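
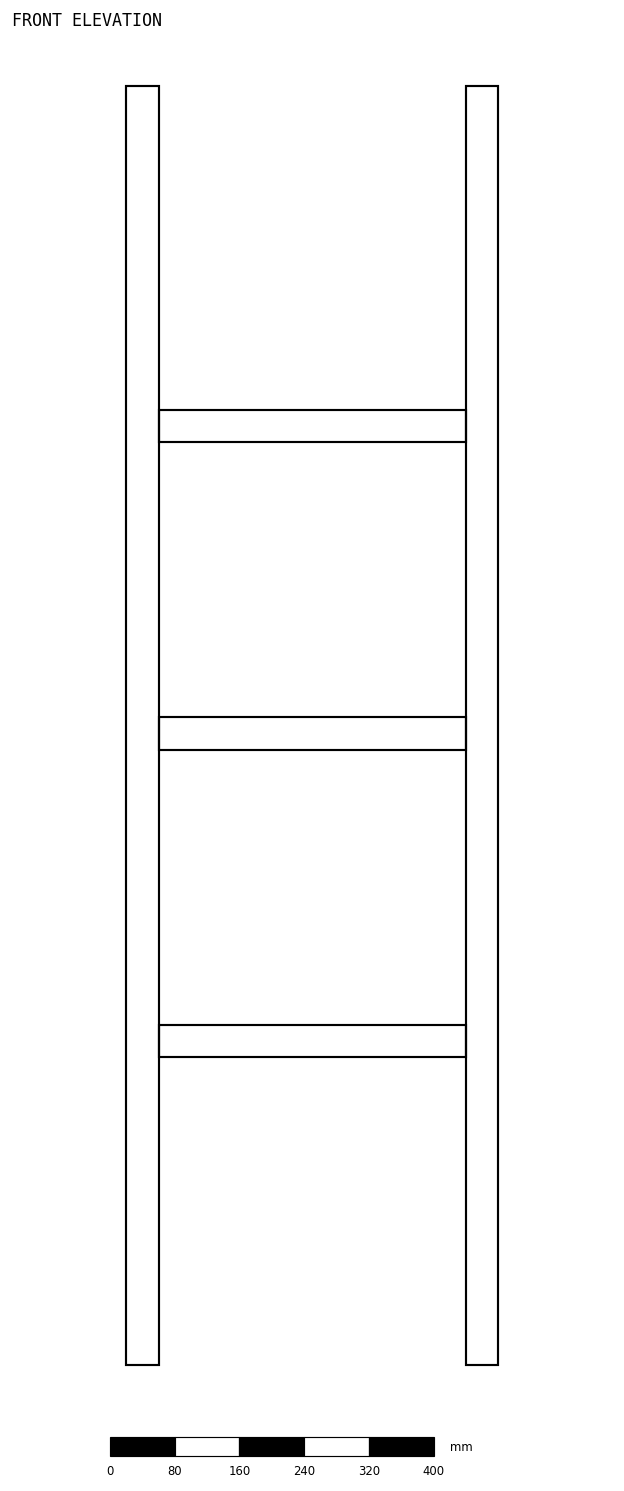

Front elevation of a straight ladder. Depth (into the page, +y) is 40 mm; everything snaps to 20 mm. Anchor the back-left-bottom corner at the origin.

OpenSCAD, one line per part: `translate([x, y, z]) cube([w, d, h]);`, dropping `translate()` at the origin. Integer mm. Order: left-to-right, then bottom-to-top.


cube([40, 40, 1580]);
translate([40, 0, 380]) cube([380, 40, 40]);
translate([40, 0, 760]) cube([380, 40, 40]);
translate([40, 0, 1140]) cube([380, 40, 40]);
translate([420, 0, 0]) cube([40, 40, 1580]);


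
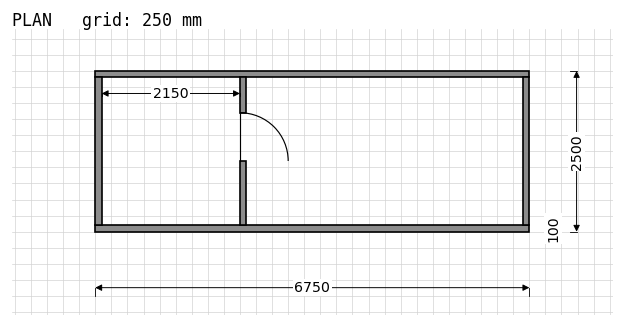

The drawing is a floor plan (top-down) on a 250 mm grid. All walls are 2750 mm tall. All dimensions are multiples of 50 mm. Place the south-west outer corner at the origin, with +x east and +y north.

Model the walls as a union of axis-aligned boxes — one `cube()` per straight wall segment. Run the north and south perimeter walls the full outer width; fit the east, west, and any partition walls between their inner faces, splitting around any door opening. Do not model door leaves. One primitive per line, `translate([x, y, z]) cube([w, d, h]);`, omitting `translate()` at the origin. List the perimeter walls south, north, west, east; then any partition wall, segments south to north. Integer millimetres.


cube([6750, 100, 2750]);
translate([0, 2400, 0]) cube([6750, 100, 2750]);
translate([0, 100, 0]) cube([100, 2300, 2750]);
translate([6650, 100, 0]) cube([100, 2300, 2750]);
translate([2250, 100, 0]) cube([100, 1000, 2750]);
translate([2250, 1850, 0]) cube([100, 550, 2750]);


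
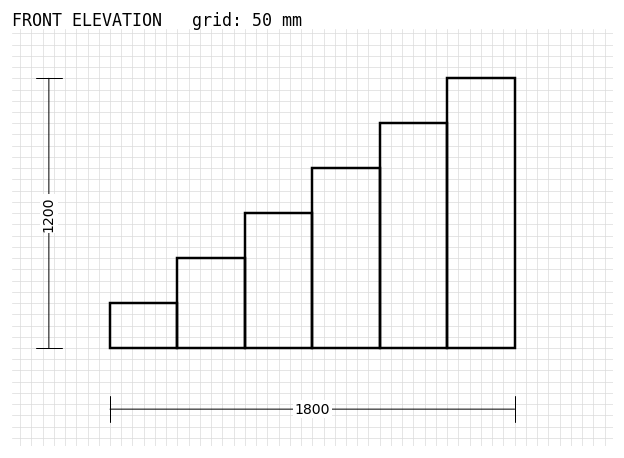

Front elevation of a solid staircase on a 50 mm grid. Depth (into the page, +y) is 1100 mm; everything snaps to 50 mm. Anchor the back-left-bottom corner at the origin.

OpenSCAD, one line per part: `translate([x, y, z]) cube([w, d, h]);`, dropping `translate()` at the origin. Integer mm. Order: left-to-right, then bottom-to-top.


cube([300, 1100, 200]);
translate([300, 0, 0]) cube([300, 1100, 400]);
translate([600, 0, 0]) cube([300, 1100, 600]);
translate([900, 0, 0]) cube([300, 1100, 800]);
translate([1200, 0, 0]) cube([300, 1100, 1000]);
translate([1500, 0, 0]) cube([300, 1100, 1200]);


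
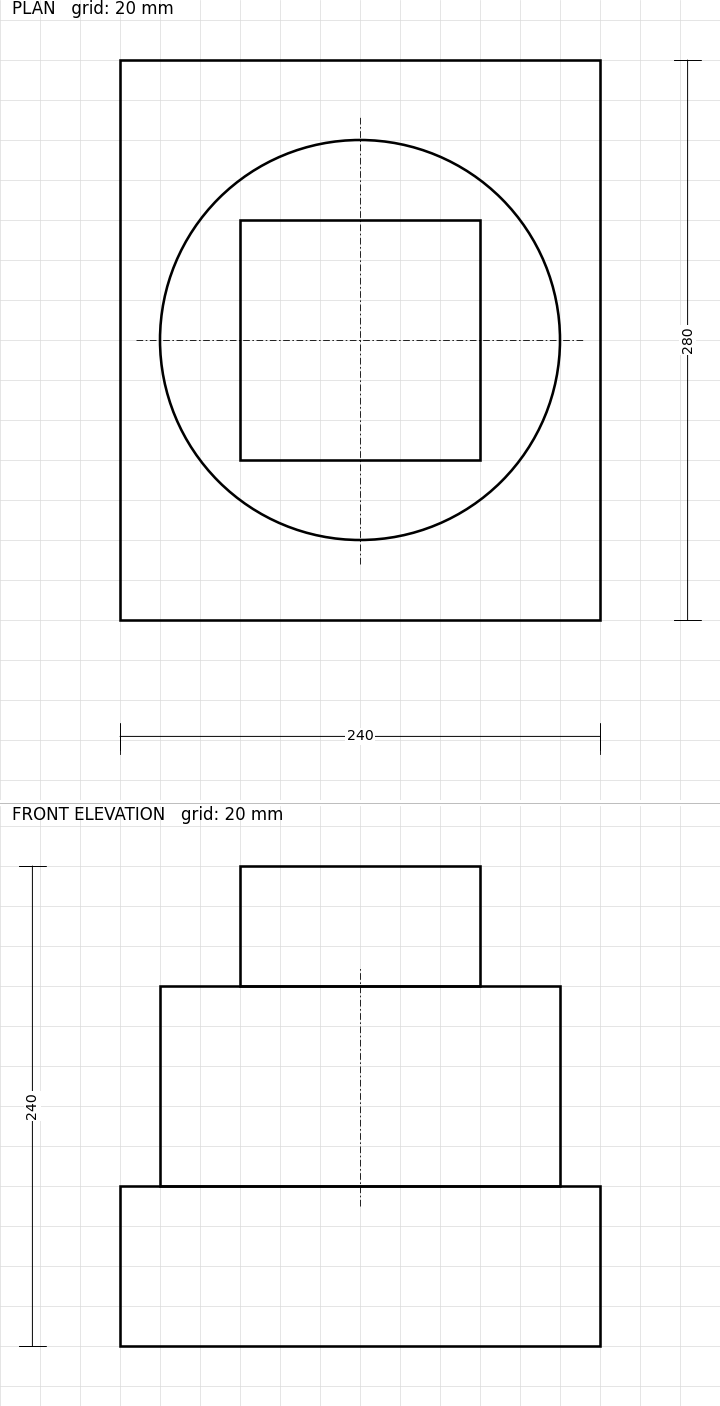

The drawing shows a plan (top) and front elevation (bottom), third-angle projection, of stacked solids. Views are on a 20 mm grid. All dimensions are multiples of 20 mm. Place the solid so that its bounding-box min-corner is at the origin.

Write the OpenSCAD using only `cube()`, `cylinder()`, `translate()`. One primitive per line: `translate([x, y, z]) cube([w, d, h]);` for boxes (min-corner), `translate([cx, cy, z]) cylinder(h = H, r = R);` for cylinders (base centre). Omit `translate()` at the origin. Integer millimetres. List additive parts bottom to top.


cube([240, 280, 80]);
translate([120, 140, 80]) cylinder(h = 100, r = 100);
translate([60, 80, 180]) cube([120, 120, 60]);


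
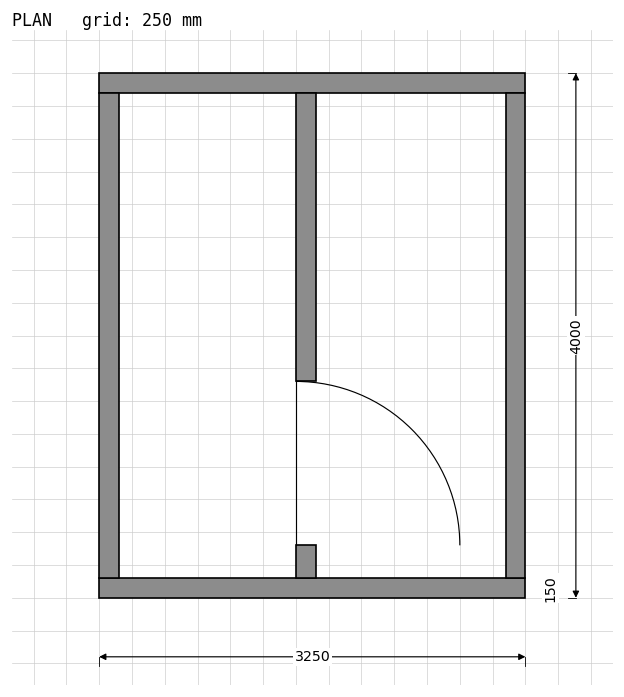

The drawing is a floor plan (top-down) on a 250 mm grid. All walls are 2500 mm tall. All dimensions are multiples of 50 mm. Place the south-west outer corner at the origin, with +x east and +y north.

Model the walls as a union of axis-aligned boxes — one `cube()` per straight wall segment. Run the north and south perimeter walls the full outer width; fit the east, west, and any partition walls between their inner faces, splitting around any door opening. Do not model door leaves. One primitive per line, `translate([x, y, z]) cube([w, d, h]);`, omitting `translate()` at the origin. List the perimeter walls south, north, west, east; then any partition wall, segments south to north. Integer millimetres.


cube([3250, 150, 2500]);
translate([0, 3850, 0]) cube([3250, 150, 2500]);
translate([0, 150, 0]) cube([150, 3700, 2500]);
translate([3100, 150, 0]) cube([150, 3700, 2500]);
translate([1500, 150, 0]) cube([150, 250, 2500]);
translate([1500, 1650, 0]) cube([150, 2200, 2500]);


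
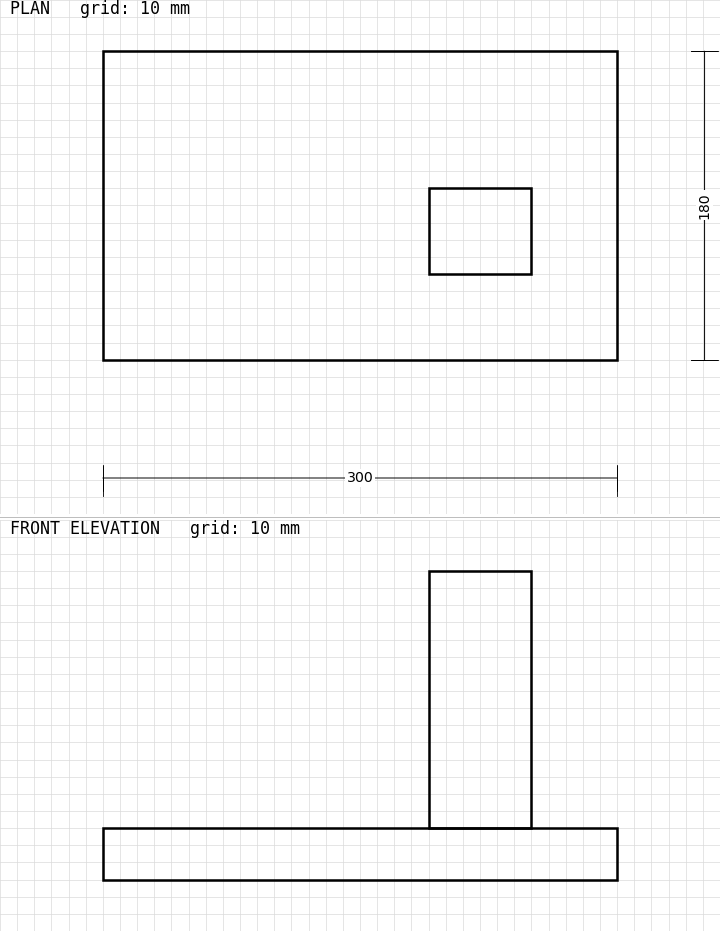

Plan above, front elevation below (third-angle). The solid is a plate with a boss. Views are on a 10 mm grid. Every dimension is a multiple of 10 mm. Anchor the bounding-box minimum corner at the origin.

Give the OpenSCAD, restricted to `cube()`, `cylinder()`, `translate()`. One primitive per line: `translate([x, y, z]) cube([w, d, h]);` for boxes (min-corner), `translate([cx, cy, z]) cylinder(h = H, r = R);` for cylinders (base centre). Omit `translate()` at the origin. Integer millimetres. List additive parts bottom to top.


cube([300, 180, 30]);
translate([190, 50, 30]) cube([60, 50, 150]);


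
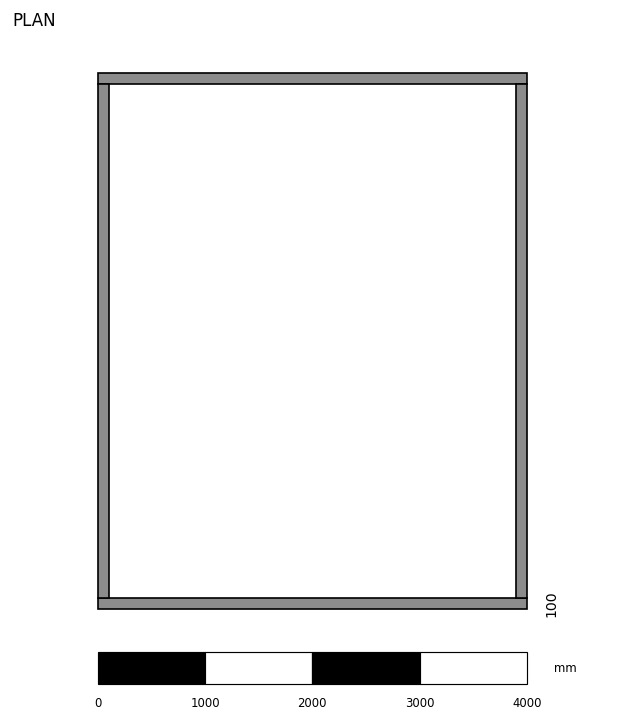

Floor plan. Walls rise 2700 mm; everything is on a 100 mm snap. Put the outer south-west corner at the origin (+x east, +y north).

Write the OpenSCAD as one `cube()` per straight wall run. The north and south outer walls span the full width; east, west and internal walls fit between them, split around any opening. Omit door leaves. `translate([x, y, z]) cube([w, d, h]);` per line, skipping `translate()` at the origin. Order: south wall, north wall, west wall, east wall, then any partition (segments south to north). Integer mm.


cube([4000, 100, 2700]);
translate([0, 4900, 0]) cube([4000, 100, 2700]);
translate([0, 100, 0]) cube([100, 4800, 2700]);
translate([3900, 100, 0]) cube([100, 4800, 2700]);


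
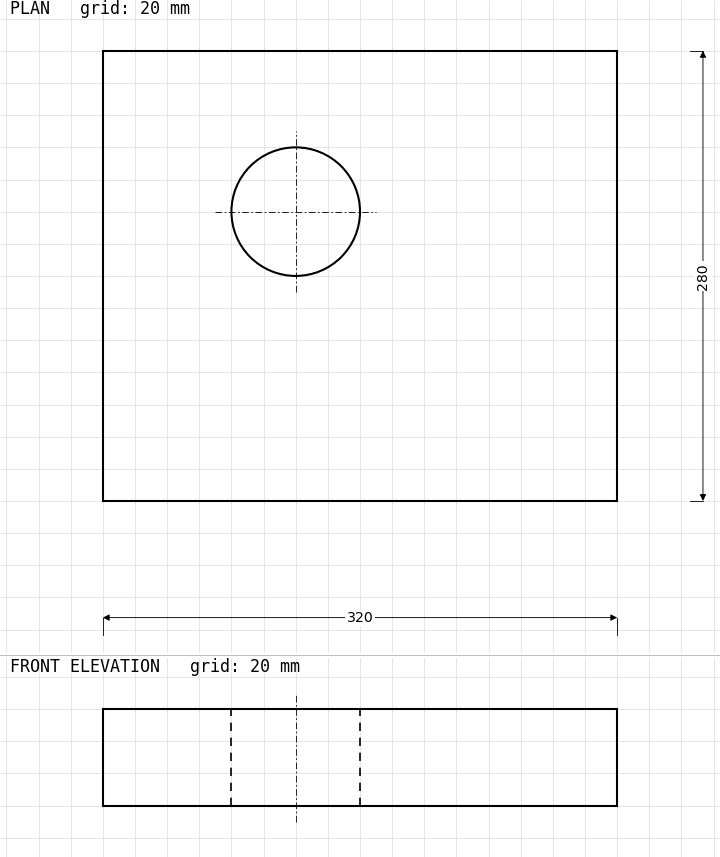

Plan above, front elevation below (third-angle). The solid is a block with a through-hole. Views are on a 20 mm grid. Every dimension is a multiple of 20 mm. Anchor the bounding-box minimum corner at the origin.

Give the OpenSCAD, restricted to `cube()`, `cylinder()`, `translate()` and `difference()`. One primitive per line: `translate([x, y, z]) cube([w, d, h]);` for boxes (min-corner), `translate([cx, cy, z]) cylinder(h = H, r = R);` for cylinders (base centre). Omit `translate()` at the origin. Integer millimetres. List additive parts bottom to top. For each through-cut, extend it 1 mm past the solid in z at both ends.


difference() {
  cube([320, 280, 60]);
  translate([120, 180, -1]) cylinder(h = 62, r = 40);
}


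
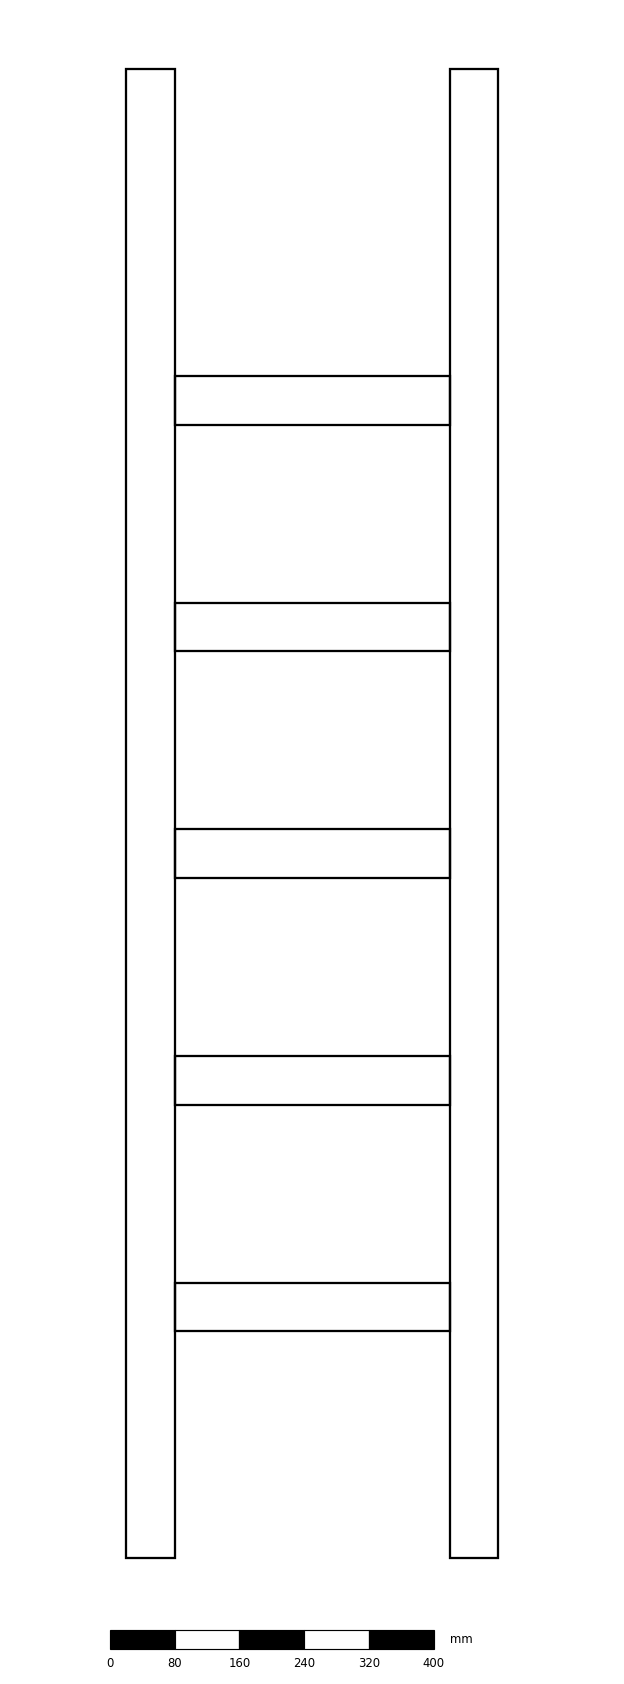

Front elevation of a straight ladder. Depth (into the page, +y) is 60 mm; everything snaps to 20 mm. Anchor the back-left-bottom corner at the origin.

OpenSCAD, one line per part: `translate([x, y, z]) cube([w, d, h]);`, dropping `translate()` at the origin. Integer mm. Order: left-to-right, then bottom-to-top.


cube([60, 60, 1840]);
translate([60, 0, 280]) cube([340, 60, 60]);
translate([60, 0, 560]) cube([340, 60, 60]);
translate([60, 0, 840]) cube([340, 60, 60]);
translate([60, 0, 1120]) cube([340, 60, 60]);
translate([60, 0, 1400]) cube([340, 60, 60]);
translate([400, 0, 0]) cube([60, 60, 1840]);


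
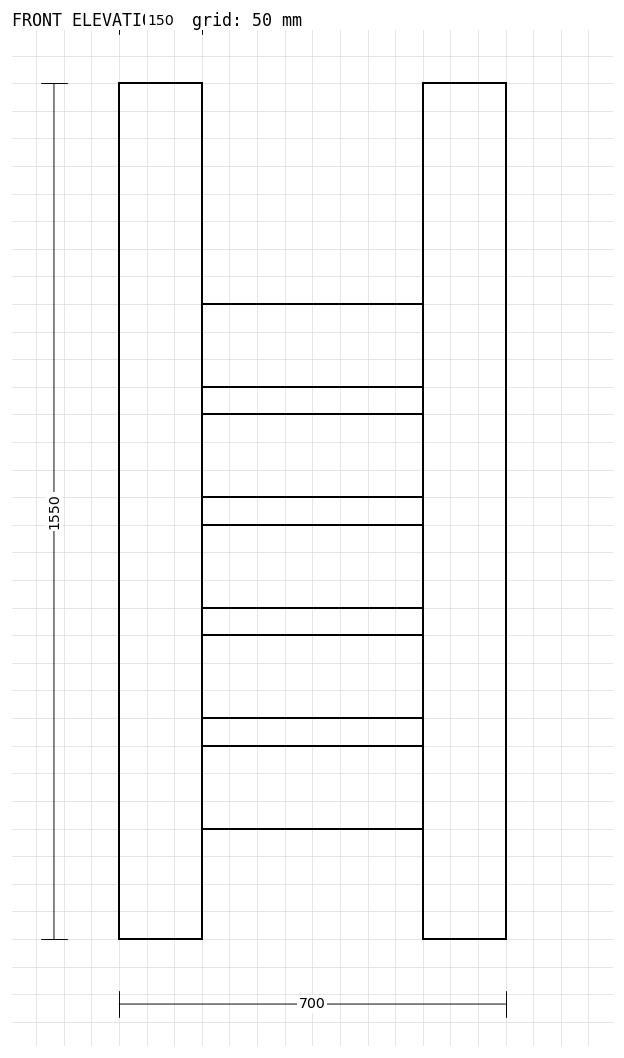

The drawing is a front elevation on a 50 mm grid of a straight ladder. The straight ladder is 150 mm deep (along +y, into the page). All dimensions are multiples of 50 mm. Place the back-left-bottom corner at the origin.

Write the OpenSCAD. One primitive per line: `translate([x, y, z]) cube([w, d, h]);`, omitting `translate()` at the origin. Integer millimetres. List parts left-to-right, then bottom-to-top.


cube([150, 150, 1550]);
translate([150, 0, 200]) cube([400, 150, 150]);
translate([150, 0, 400]) cube([400, 150, 150]);
translate([150, 0, 600]) cube([400, 150, 150]);
translate([150, 0, 800]) cube([400, 150, 150]);
translate([150, 0, 1000]) cube([400, 150, 150]);
translate([550, 0, 0]) cube([150, 150, 1550]);


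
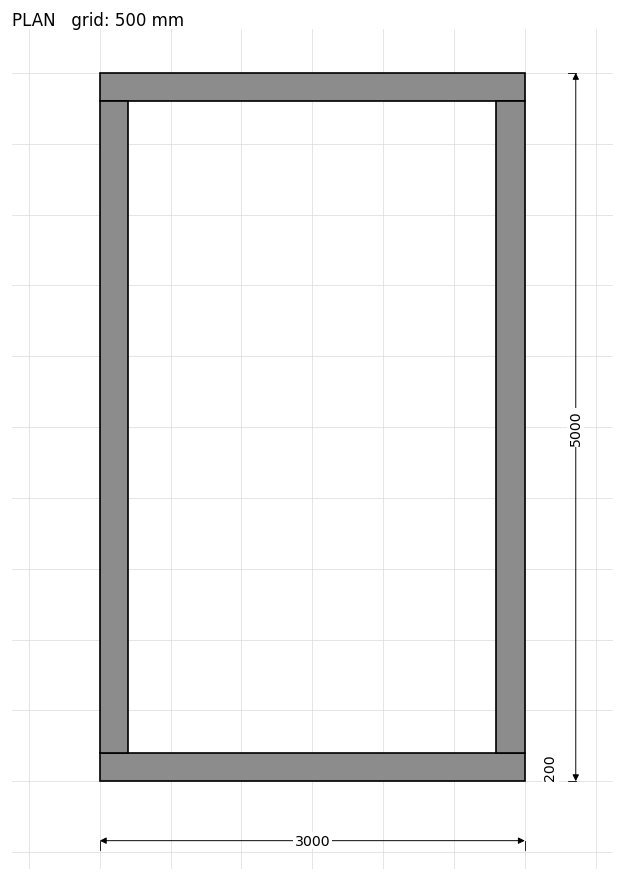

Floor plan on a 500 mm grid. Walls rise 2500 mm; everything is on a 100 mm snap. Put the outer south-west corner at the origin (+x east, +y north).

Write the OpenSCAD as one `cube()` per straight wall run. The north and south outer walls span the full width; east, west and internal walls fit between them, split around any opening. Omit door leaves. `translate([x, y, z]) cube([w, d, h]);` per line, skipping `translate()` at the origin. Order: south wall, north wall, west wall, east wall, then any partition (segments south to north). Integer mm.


cube([3000, 200, 2500]);
translate([0, 4800, 0]) cube([3000, 200, 2500]);
translate([0, 200, 0]) cube([200, 4600, 2500]);
translate([2800, 200, 0]) cube([200, 4600, 2500]);


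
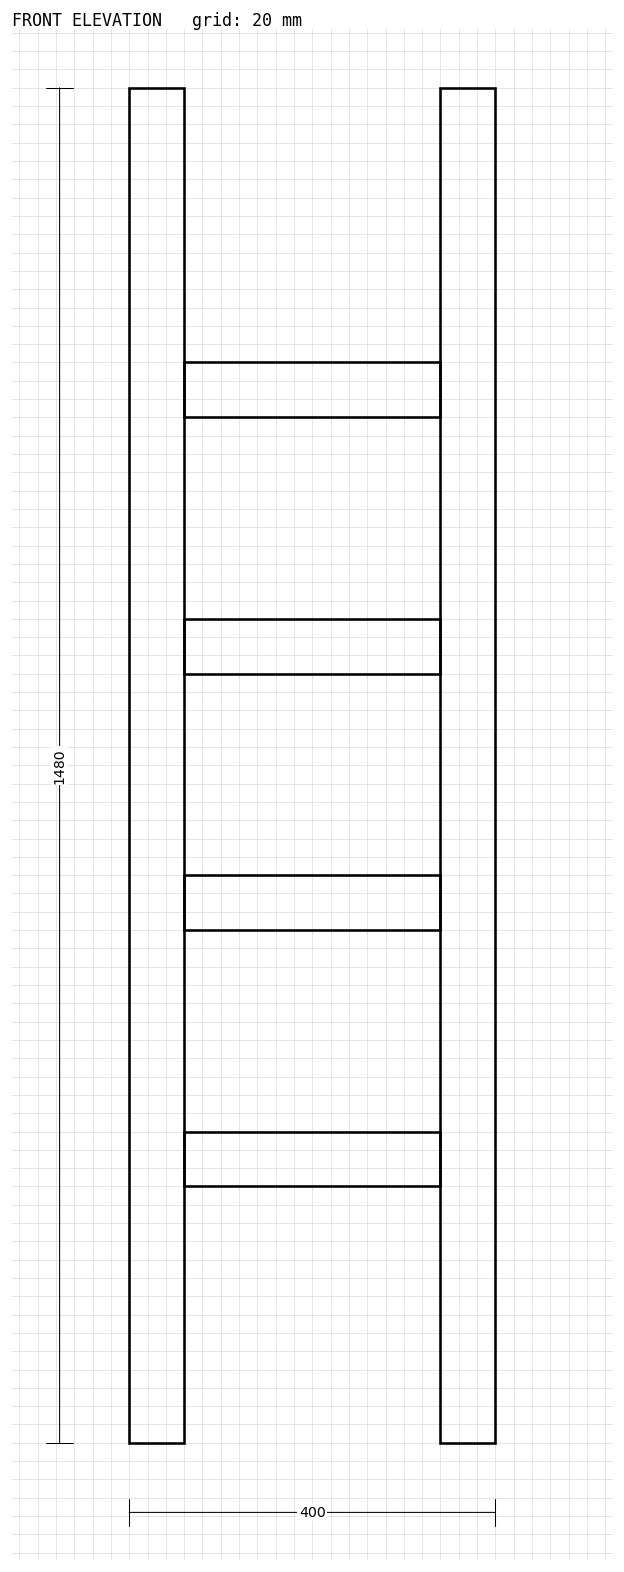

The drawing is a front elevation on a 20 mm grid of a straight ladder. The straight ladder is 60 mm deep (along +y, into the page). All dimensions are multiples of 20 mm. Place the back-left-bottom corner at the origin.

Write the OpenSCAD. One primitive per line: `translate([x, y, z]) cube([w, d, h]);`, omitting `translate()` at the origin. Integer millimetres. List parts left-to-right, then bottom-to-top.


cube([60, 60, 1480]);
translate([60, 0, 280]) cube([280, 60, 60]);
translate([60, 0, 560]) cube([280, 60, 60]);
translate([60, 0, 840]) cube([280, 60, 60]);
translate([60, 0, 1120]) cube([280, 60, 60]);
translate([340, 0, 0]) cube([60, 60, 1480]);


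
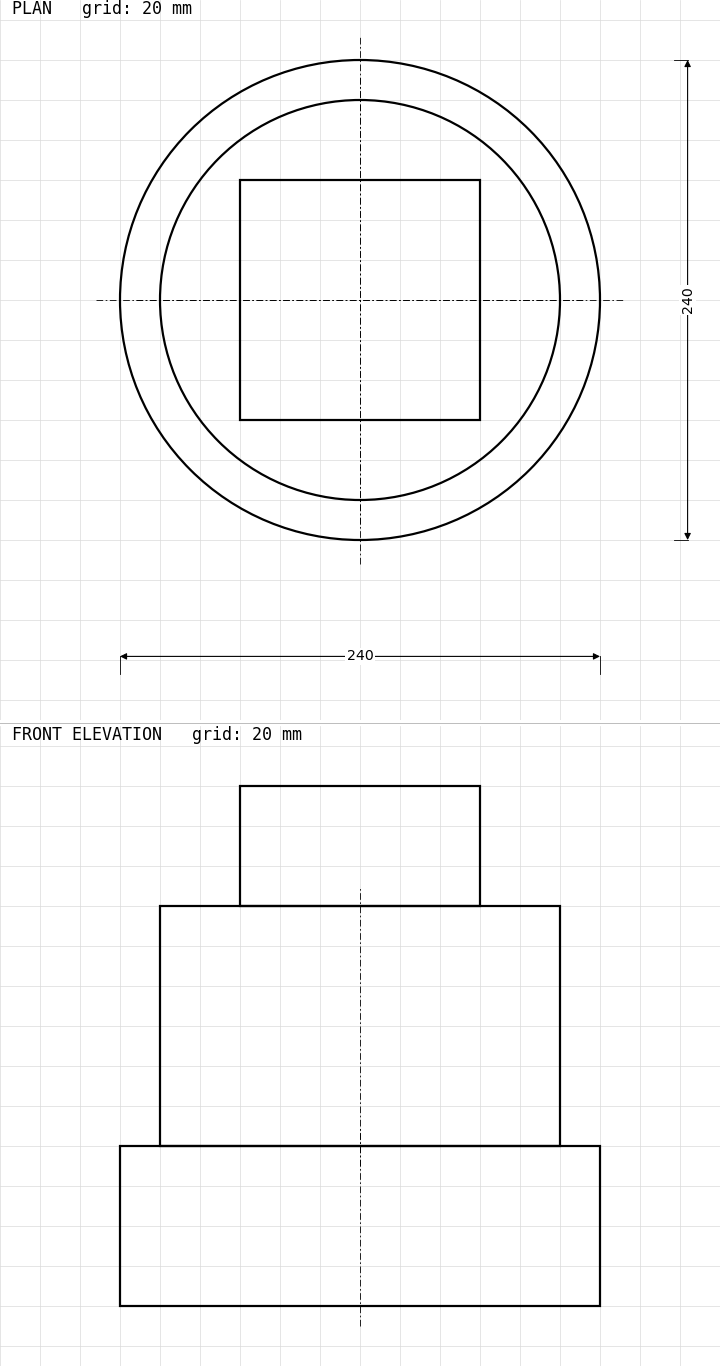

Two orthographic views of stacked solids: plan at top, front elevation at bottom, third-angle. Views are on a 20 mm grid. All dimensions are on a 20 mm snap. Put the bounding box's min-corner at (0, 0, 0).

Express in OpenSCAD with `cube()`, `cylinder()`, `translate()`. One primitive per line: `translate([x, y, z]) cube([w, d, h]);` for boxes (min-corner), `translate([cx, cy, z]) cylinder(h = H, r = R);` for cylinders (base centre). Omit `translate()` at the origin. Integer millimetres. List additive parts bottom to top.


translate([120, 120, 0]) cylinder(h = 80, r = 120);
translate([120, 120, 80]) cylinder(h = 120, r = 100);
translate([60, 60, 200]) cube([120, 120, 60]);


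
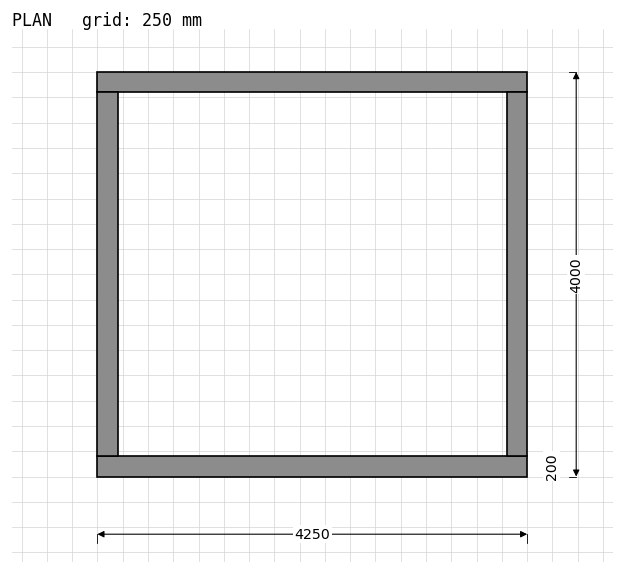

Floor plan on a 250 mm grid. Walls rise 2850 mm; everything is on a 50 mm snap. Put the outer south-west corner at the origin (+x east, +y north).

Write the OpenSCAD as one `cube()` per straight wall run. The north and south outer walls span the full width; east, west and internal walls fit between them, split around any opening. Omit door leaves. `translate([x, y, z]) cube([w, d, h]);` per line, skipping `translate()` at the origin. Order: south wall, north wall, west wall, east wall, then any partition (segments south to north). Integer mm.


cube([4250, 200, 2850]);
translate([0, 3800, 0]) cube([4250, 200, 2850]);
translate([0, 200, 0]) cube([200, 3600, 2850]);
translate([4050, 200, 0]) cube([200, 3600, 2850]);


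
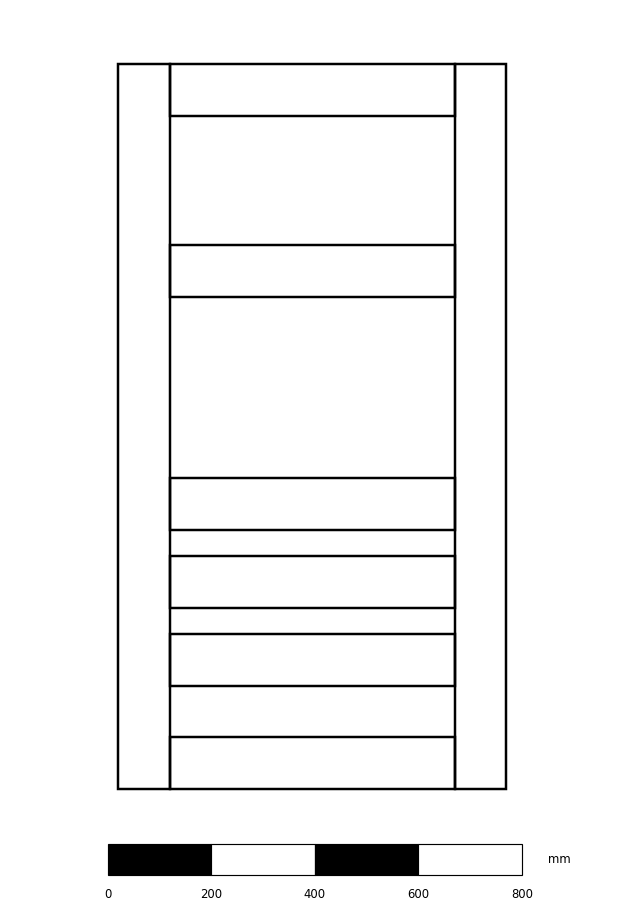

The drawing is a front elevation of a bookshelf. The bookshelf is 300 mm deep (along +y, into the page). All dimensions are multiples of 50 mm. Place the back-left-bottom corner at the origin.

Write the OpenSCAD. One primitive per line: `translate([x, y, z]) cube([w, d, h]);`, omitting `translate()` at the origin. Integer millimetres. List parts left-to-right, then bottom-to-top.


cube([100, 300, 1400]);
translate([100, 0, 0]) cube([550, 300, 100]);
translate([100, 0, 200]) cube([550, 300, 100]);
translate([100, 0, 350]) cube([550, 300, 100]);
translate([100, 0, 500]) cube([550, 300, 100]);
translate([100, 0, 950]) cube([550, 300, 100]);
translate([100, 0, 1300]) cube([550, 300, 100]);
translate([650, 0, 0]) cube([100, 300, 1400]);


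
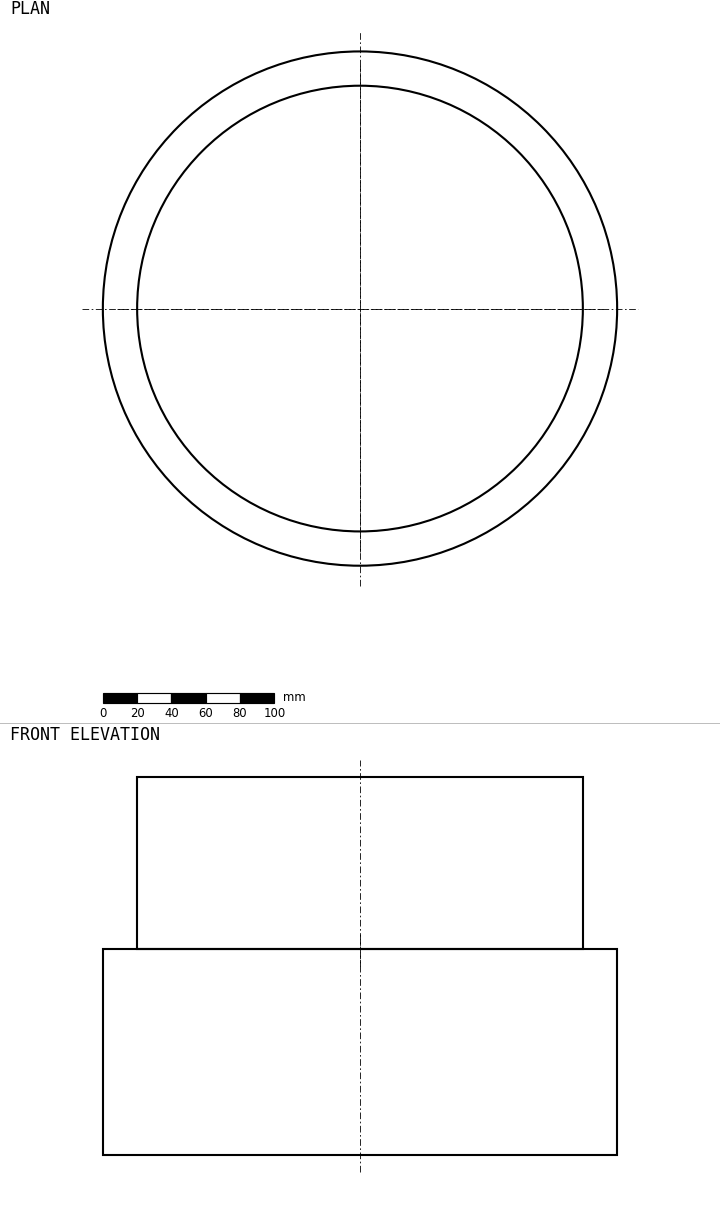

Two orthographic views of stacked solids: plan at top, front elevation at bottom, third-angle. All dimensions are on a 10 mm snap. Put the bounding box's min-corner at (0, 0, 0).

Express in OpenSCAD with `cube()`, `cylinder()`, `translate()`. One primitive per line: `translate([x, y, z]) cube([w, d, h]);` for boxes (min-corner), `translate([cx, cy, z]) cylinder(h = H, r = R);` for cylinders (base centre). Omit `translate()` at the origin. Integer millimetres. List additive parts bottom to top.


translate([150, 150, 0]) cylinder(h = 120, r = 150);
translate([150, 150, 120]) cylinder(h = 100, r = 130);


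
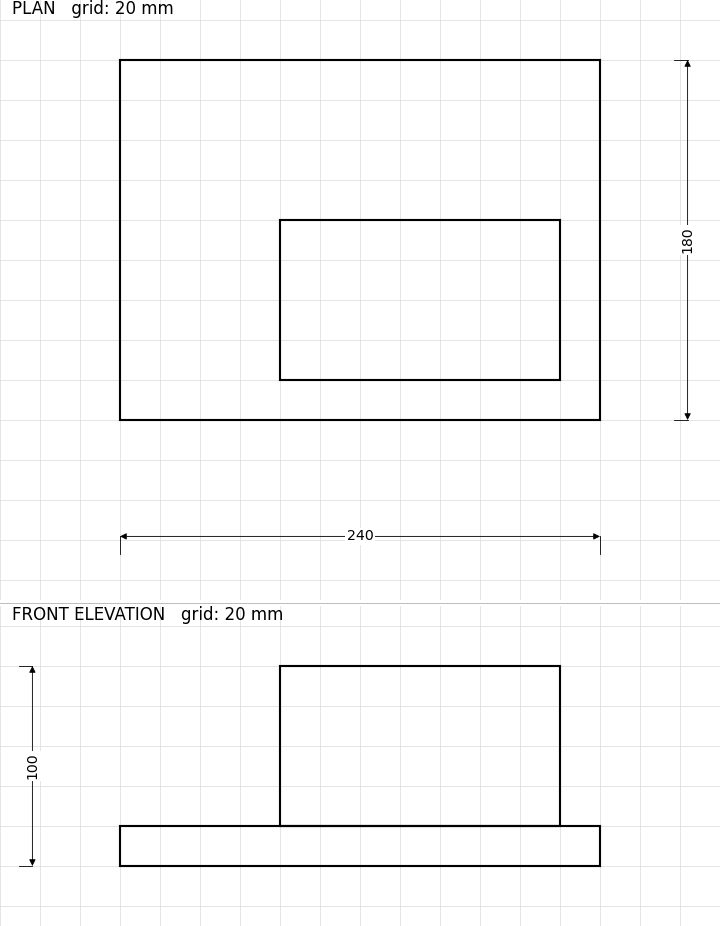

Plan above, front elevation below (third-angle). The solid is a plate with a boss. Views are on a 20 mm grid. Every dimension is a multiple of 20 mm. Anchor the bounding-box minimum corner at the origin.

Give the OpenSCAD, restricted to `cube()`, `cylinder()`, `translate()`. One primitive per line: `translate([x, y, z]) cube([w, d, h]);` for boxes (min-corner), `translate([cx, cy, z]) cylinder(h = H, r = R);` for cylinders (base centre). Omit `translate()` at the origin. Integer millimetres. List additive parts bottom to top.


cube([240, 180, 20]);
translate([80, 20, 20]) cube([140, 80, 80]);


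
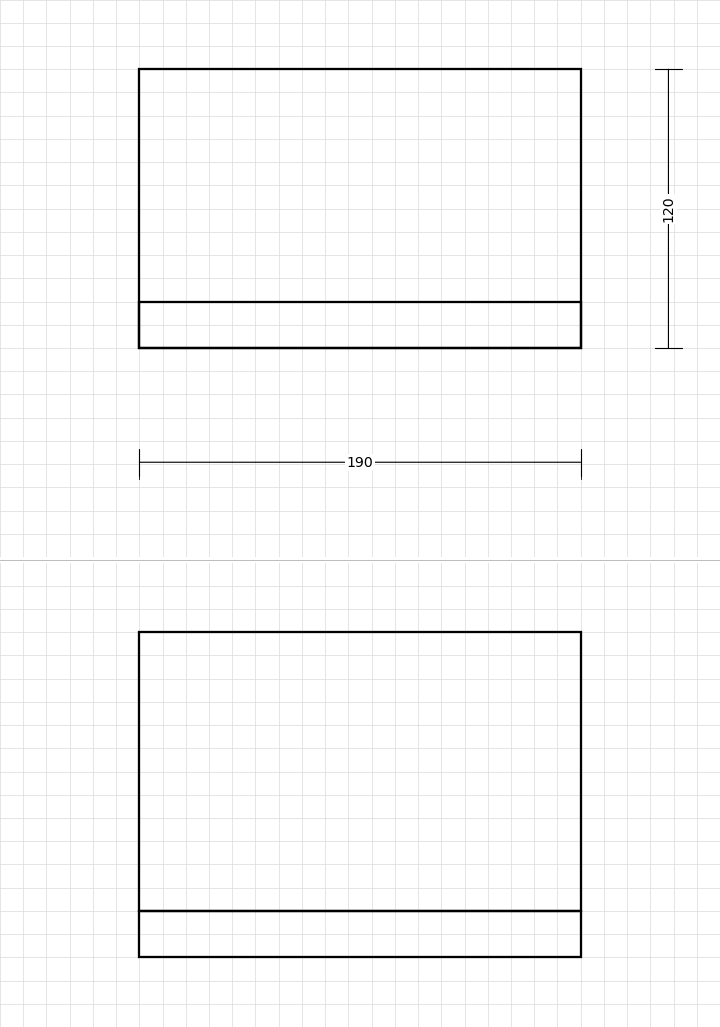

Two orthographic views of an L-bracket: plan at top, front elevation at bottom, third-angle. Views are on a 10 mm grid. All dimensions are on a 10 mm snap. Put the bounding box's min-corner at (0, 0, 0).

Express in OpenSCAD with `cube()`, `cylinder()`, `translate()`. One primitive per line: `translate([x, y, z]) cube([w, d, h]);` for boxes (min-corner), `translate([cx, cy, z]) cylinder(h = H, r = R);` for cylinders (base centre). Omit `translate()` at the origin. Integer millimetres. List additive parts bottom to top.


cube([190, 120, 20]);
translate([0, 0, 20]) cube([190, 20, 120]);


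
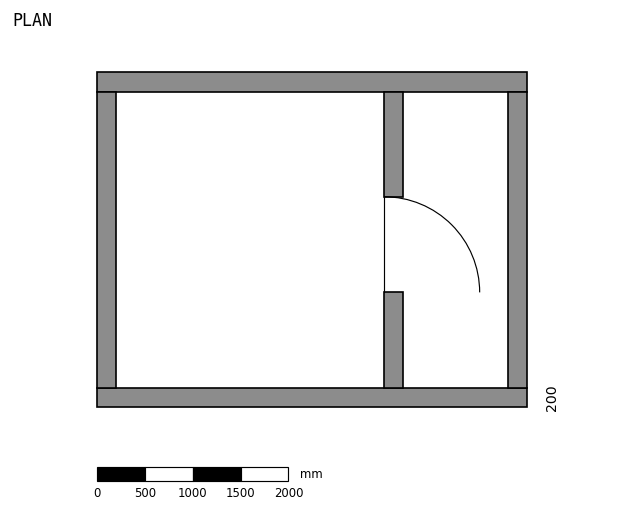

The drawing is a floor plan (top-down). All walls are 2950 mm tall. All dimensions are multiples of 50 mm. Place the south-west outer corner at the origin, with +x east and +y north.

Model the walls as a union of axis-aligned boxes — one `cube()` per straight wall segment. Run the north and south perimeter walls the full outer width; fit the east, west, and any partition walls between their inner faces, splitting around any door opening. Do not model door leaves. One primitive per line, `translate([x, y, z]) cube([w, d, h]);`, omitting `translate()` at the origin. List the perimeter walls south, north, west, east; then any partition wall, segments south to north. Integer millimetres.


cube([4500, 200, 2950]);
translate([0, 3300, 0]) cube([4500, 200, 2950]);
translate([0, 200, 0]) cube([200, 3100, 2950]);
translate([4300, 200, 0]) cube([200, 3100, 2950]);
translate([3000, 200, 0]) cube([200, 1000, 2950]);
translate([3000, 2200, 0]) cube([200, 1100, 2950]);


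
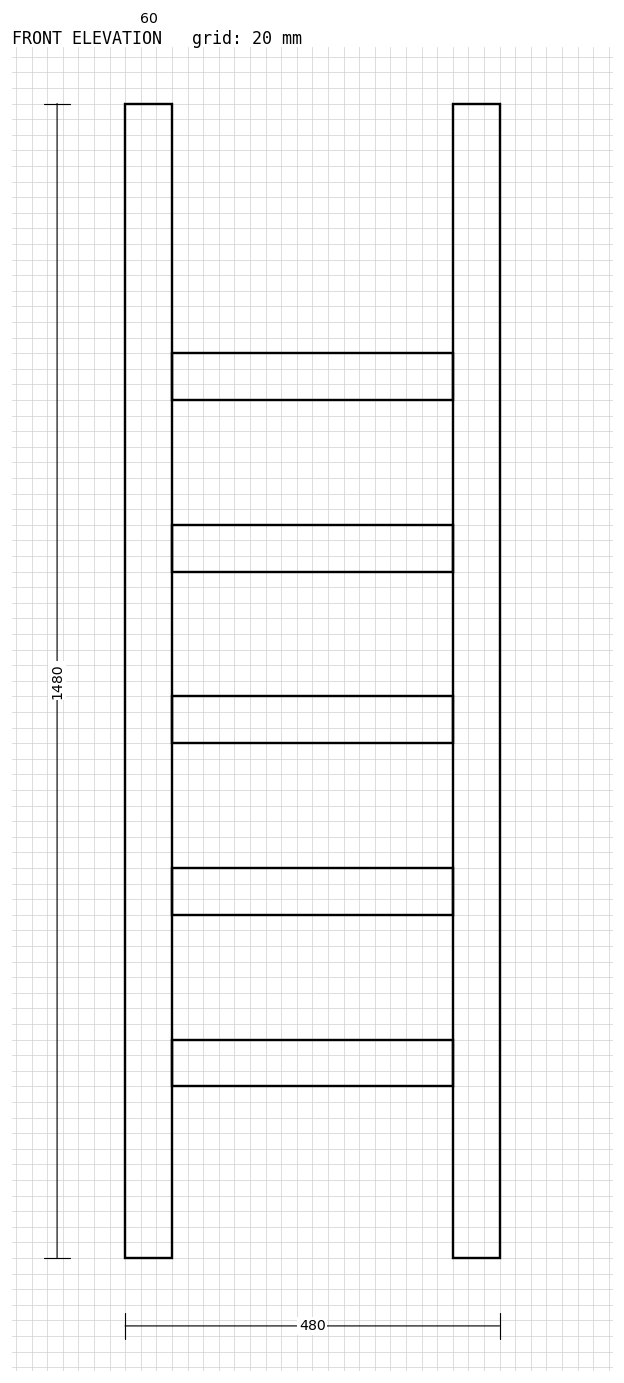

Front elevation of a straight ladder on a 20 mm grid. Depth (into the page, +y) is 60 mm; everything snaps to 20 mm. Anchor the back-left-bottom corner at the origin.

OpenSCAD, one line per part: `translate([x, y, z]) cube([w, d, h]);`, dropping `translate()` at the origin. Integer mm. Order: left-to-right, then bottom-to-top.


cube([60, 60, 1480]);
translate([60, 0, 220]) cube([360, 60, 60]);
translate([60, 0, 440]) cube([360, 60, 60]);
translate([60, 0, 660]) cube([360, 60, 60]);
translate([60, 0, 880]) cube([360, 60, 60]);
translate([60, 0, 1100]) cube([360, 60, 60]);
translate([420, 0, 0]) cube([60, 60, 1480]);


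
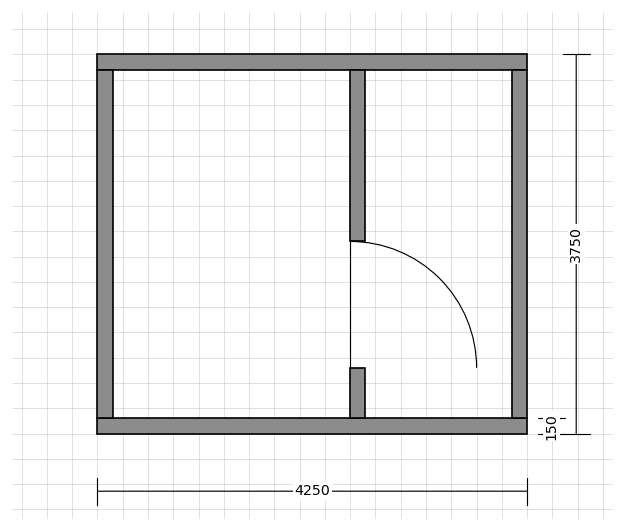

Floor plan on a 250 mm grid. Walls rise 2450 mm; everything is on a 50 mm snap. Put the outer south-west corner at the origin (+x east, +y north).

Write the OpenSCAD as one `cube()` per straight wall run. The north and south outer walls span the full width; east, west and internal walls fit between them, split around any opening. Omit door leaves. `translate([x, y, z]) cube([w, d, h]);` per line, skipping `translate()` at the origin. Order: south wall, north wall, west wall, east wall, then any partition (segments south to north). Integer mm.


cube([4250, 150, 2450]);
translate([0, 3600, 0]) cube([4250, 150, 2450]);
translate([0, 150, 0]) cube([150, 3450, 2450]);
translate([4100, 150, 0]) cube([150, 3450, 2450]);
translate([2500, 150, 0]) cube([150, 500, 2450]);
translate([2500, 1900, 0]) cube([150, 1700, 2450]);


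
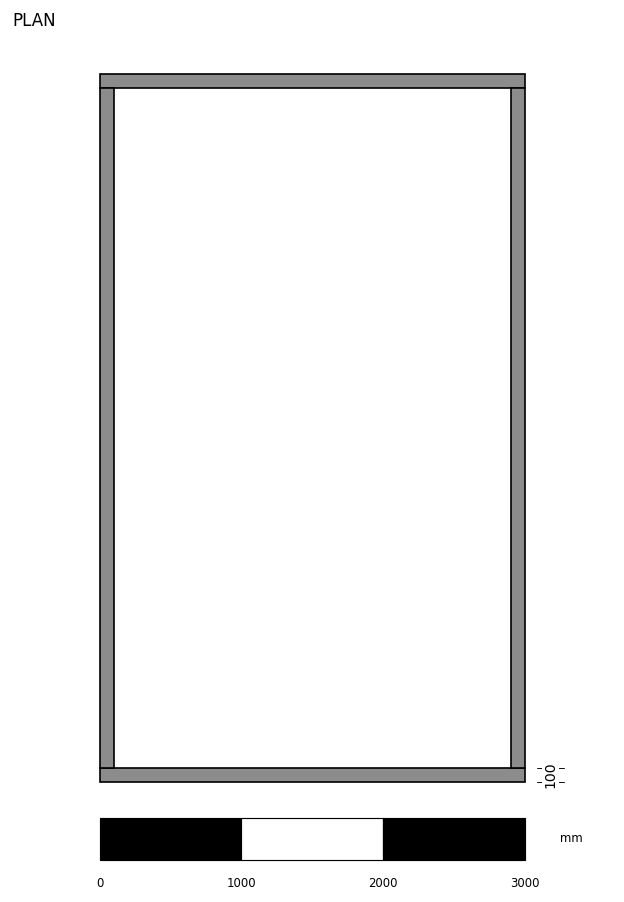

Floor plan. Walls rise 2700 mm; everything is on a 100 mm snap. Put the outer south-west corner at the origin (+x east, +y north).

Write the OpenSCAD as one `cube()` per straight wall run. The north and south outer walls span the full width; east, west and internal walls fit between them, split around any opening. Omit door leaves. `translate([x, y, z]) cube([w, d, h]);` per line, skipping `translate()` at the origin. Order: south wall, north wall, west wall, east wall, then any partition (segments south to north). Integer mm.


cube([3000, 100, 2700]);
translate([0, 4900, 0]) cube([3000, 100, 2700]);
translate([0, 100, 0]) cube([100, 4800, 2700]);
translate([2900, 100, 0]) cube([100, 4800, 2700]);


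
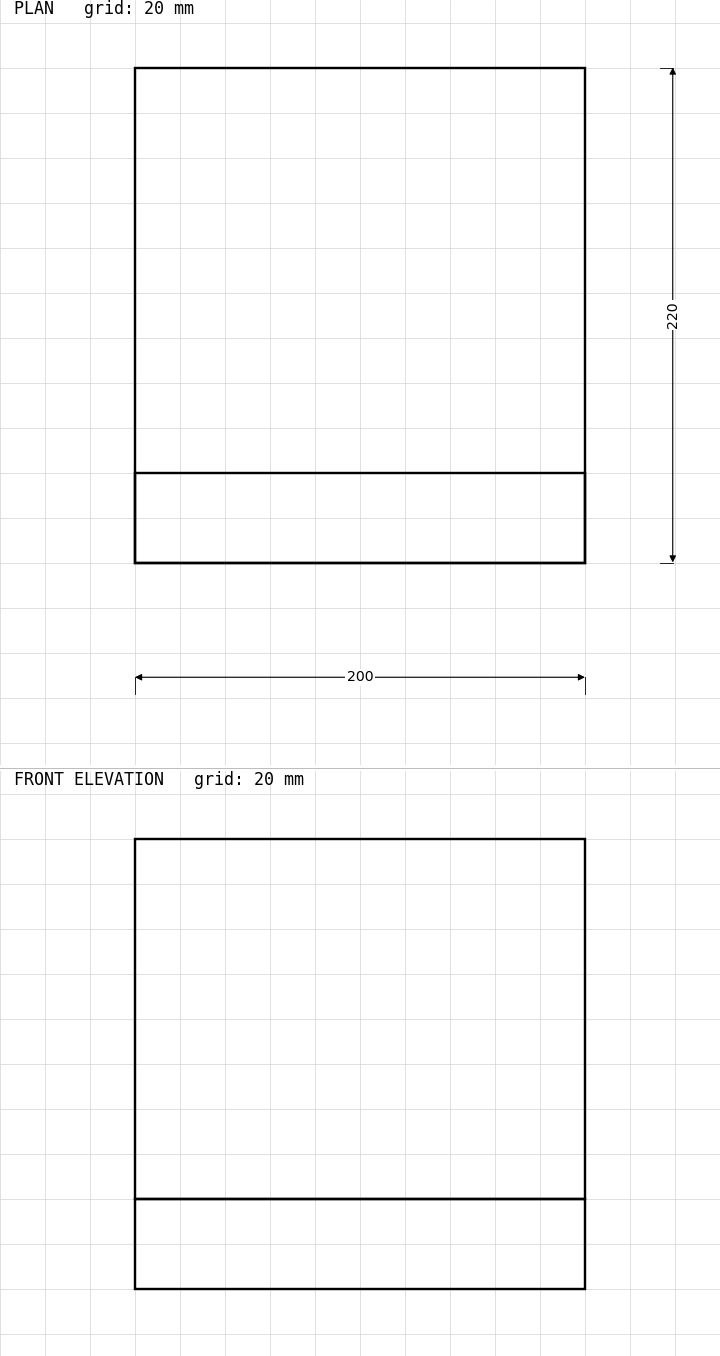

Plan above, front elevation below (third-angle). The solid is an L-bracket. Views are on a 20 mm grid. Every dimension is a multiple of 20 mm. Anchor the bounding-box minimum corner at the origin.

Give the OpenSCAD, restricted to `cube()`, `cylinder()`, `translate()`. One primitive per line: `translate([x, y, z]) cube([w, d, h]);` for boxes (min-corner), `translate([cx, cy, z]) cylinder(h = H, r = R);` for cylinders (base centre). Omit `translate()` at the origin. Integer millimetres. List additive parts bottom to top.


cube([200, 220, 40]);
translate([0, 0, 40]) cube([200, 40, 160]);


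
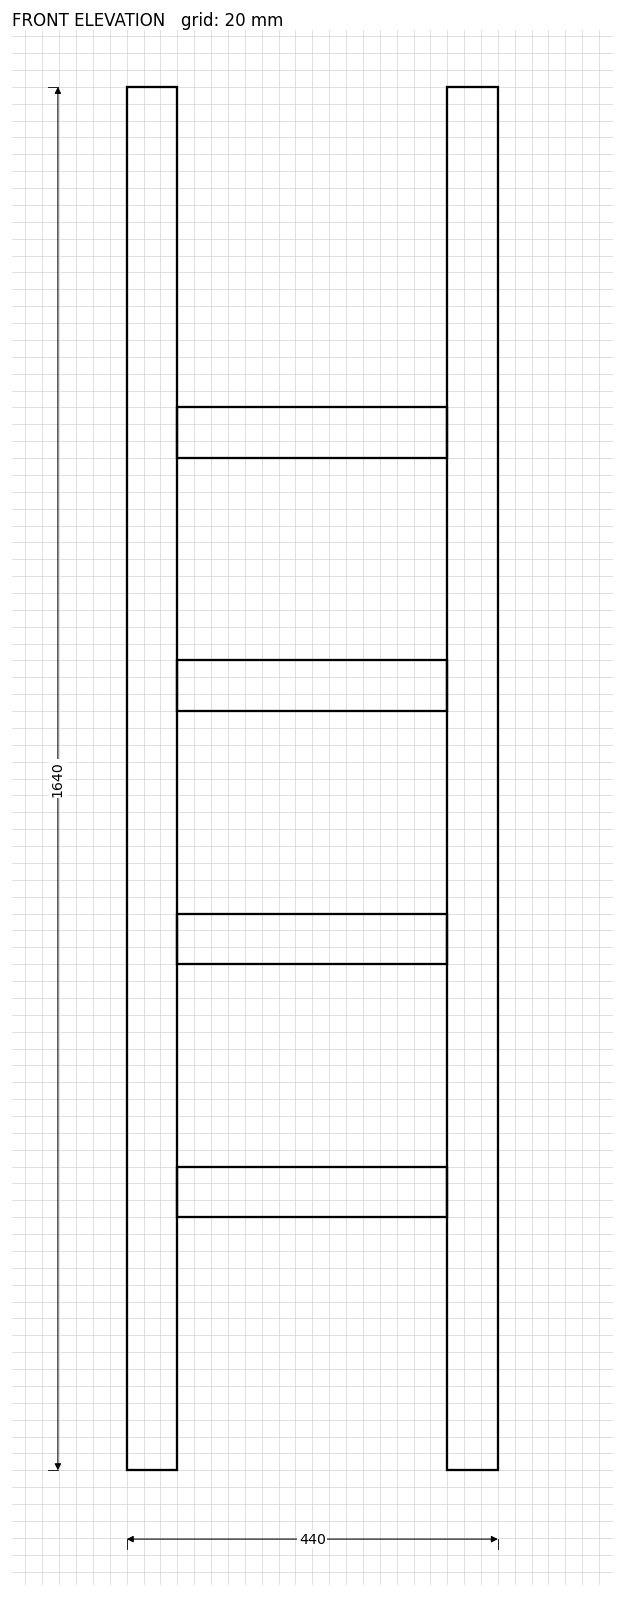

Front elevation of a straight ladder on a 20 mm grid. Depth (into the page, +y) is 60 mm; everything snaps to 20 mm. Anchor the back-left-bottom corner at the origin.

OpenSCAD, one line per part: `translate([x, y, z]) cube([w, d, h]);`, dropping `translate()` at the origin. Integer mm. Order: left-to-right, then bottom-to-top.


cube([60, 60, 1640]);
translate([60, 0, 300]) cube([320, 60, 60]);
translate([60, 0, 600]) cube([320, 60, 60]);
translate([60, 0, 900]) cube([320, 60, 60]);
translate([60, 0, 1200]) cube([320, 60, 60]);
translate([380, 0, 0]) cube([60, 60, 1640]);


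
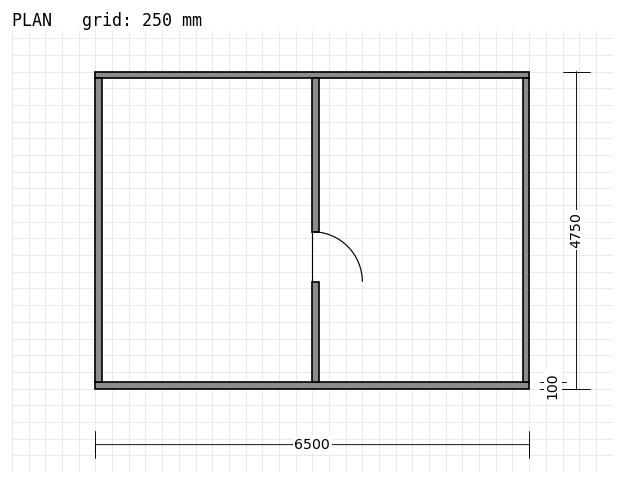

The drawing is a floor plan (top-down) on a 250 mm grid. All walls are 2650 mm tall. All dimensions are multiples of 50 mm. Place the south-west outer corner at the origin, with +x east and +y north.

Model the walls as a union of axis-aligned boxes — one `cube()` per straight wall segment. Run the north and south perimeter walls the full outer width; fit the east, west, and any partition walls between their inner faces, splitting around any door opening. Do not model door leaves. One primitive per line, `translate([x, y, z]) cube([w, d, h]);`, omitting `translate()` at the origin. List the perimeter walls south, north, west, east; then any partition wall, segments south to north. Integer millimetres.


cube([6500, 100, 2650]);
translate([0, 4650, 0]) cube([6500, 100, 2650]);
translate([0, 100, 0]) cube([100, 4550, 2650]);
translate([6400, 100, 0]) cube([100, 4550, 2650]);
translate([3250, 100, 0]) cube([100, 1500, 2650]);
translate([3250, 2350, 0]) cube([100, 2300, 2650]);


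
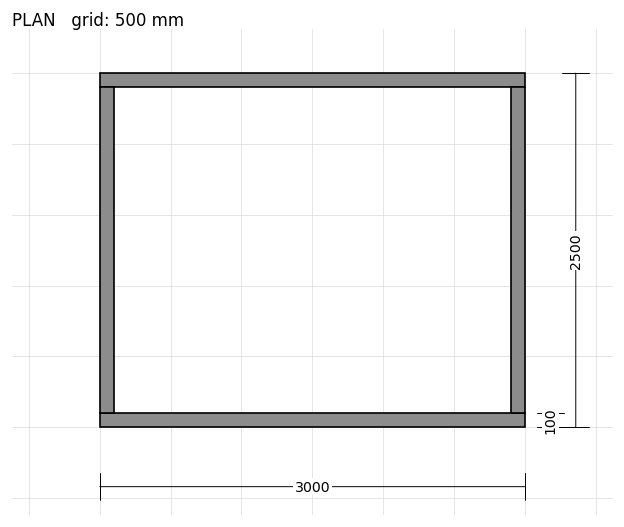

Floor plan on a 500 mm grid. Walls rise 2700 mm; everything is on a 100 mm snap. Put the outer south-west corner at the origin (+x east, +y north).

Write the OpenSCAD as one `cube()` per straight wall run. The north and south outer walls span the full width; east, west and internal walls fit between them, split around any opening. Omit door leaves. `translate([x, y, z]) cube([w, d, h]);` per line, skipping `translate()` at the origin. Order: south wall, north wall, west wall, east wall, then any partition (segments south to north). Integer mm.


cube([3000, 100, 2700]);
translate([0, 2400, 0]) cube([3000, 100, 2700]);
translate([0, 100, 0]) cube([100, 2300, 2700]);
translate([2900, 100, 0]) cube([100, 2300, 2700]);


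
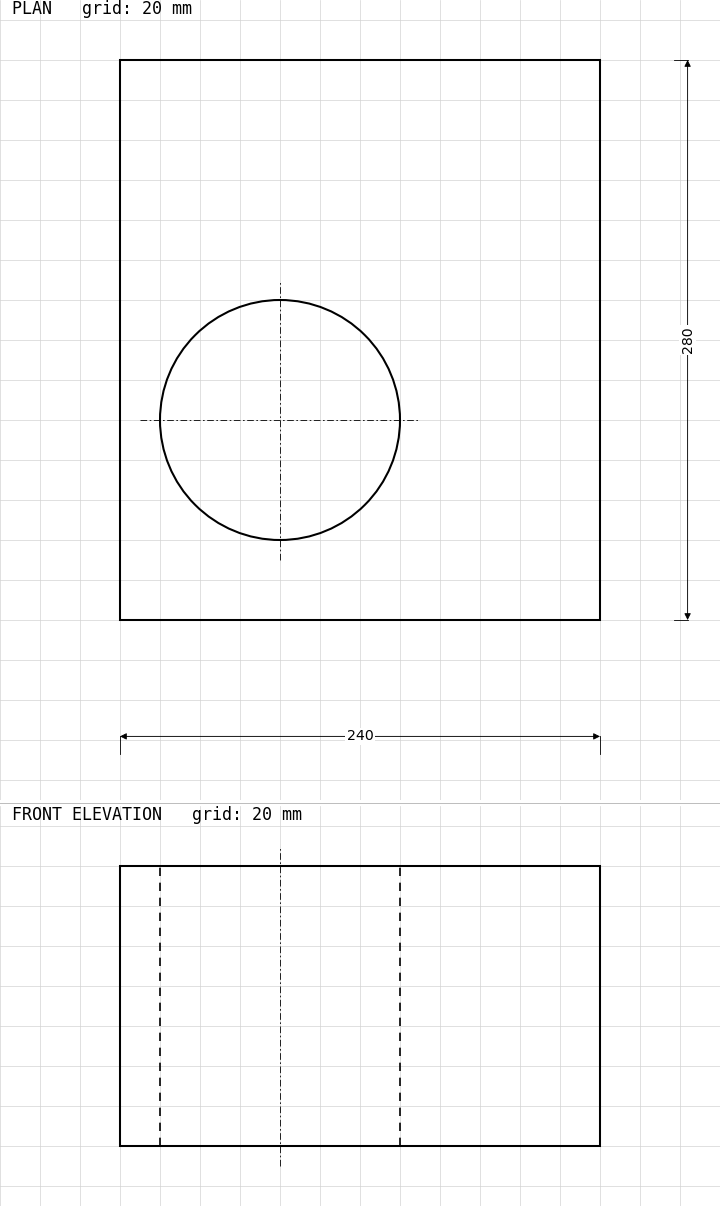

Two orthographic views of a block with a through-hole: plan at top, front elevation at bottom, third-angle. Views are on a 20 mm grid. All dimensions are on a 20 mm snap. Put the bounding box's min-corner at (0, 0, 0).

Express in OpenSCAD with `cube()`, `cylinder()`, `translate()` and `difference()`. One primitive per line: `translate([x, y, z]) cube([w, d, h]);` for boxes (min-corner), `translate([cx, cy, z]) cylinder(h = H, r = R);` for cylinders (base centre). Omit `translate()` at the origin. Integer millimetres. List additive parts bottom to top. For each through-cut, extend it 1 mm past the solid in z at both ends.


difference() {
  cube([240, 280, 140]);
  translate([80, 100, -1]) cylinder(h = 142, r = 60);
}


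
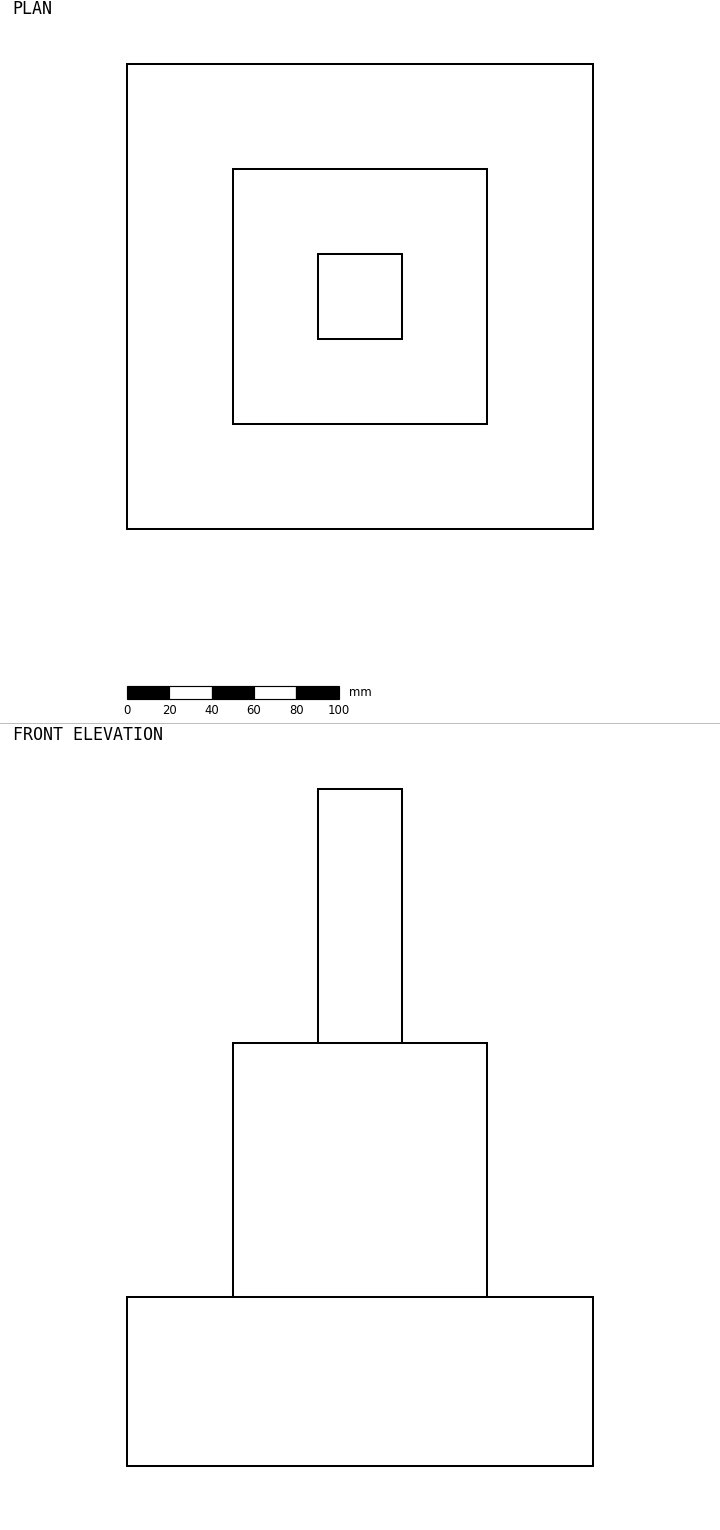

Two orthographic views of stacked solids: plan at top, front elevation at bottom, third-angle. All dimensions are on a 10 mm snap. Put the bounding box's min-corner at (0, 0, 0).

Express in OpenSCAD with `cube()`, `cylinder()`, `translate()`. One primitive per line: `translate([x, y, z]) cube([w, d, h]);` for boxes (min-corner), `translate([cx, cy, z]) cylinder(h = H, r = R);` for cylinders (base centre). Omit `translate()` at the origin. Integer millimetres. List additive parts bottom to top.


cube([220, 220, 80]);
translate([50, 50, 80]) cube([120, 120, 120]);
translate([90, 90, 200]) cube([40, 40, 120]);


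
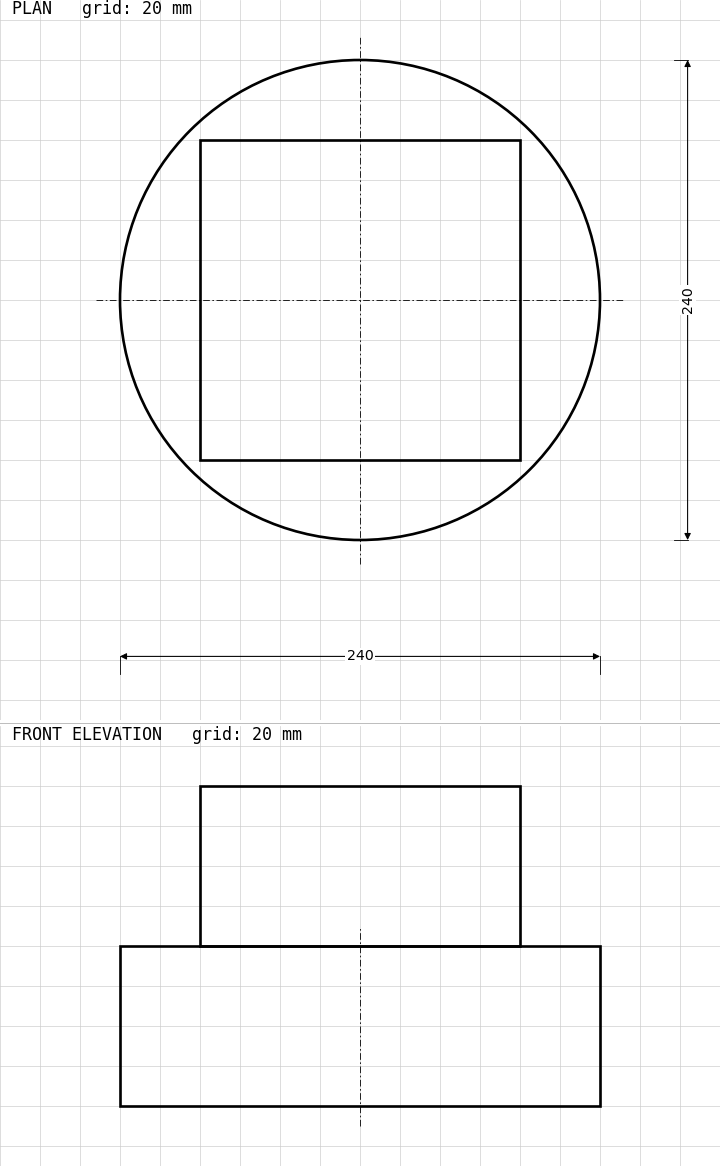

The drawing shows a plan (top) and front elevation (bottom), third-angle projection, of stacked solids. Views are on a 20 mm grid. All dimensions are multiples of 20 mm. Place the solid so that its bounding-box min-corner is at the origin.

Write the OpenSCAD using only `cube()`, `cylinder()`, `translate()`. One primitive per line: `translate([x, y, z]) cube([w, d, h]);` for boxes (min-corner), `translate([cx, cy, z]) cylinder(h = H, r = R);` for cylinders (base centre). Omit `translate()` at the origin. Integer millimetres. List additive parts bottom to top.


translate([120, 120, 0]) cylinder(h = 80, r = 120);
translate([40, 40, 80]) cube([160, 160, 80]);


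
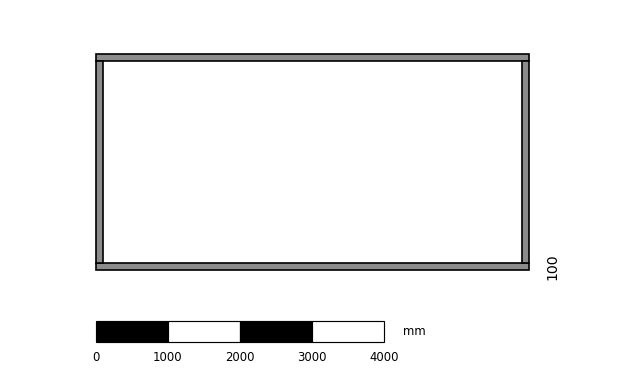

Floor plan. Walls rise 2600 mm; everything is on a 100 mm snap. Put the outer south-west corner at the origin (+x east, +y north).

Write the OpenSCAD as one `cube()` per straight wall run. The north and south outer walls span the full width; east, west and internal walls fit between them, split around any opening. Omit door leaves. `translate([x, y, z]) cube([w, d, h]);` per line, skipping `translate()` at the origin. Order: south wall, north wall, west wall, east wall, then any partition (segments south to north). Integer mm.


cube([6000, 100, 2600]);
translate([0, 2900, 0]) cube([6000, 100, 2600]);
translate([0, 100, 0]) cube([100, 2800, 2600]);
translate([5900, 100, 0]) cube([100, 2800, 2600]);


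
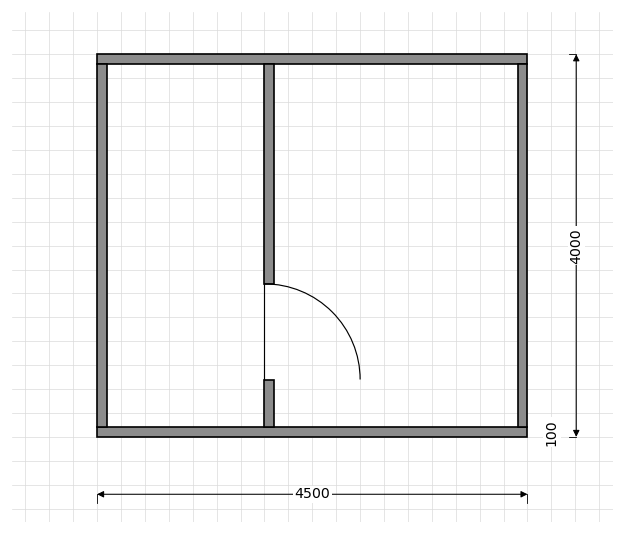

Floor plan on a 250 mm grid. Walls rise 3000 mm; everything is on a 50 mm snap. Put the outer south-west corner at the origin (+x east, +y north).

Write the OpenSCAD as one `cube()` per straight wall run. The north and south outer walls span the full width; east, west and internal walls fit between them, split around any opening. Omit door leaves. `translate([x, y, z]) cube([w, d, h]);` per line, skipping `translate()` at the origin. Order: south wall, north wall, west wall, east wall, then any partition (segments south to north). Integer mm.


cube([4500, 100, 3000]);
translate([0, 3900, 0]) cube([4500, 100, 3000]);
translate([0, 100, 0]) cube([100, 3800, 3000]);
translate([4400, 100, 0]) cube([100, 3800, 3000]);
translate([1750, 100, 0]) cube([100, 500, 3000]);
translate([1750, 1600, 0]) cube([100, 2300, 3000]);


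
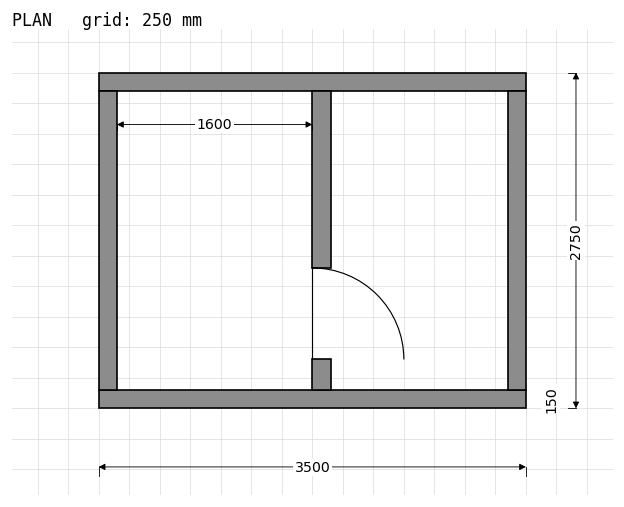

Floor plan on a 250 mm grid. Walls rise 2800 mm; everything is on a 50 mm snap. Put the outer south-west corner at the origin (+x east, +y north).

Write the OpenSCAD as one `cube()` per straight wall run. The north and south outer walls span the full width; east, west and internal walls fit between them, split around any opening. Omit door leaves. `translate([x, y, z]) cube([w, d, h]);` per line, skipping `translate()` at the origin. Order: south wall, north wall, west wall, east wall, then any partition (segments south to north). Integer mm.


cube([3500, 150, 2800]);
translate([0, 2600, 0]) cube([3500, 150, 2800]);
translate([0, 150, 0]) cube([150, 2450, 2800]);
translate([3350, 150, 0]) cube([150, 2450, 2800]);
translate([1750, 150, 0]) cube([150, 250, 2800]);
translate([1750, 1150, 0]) cube([150, 1450, 2800]);


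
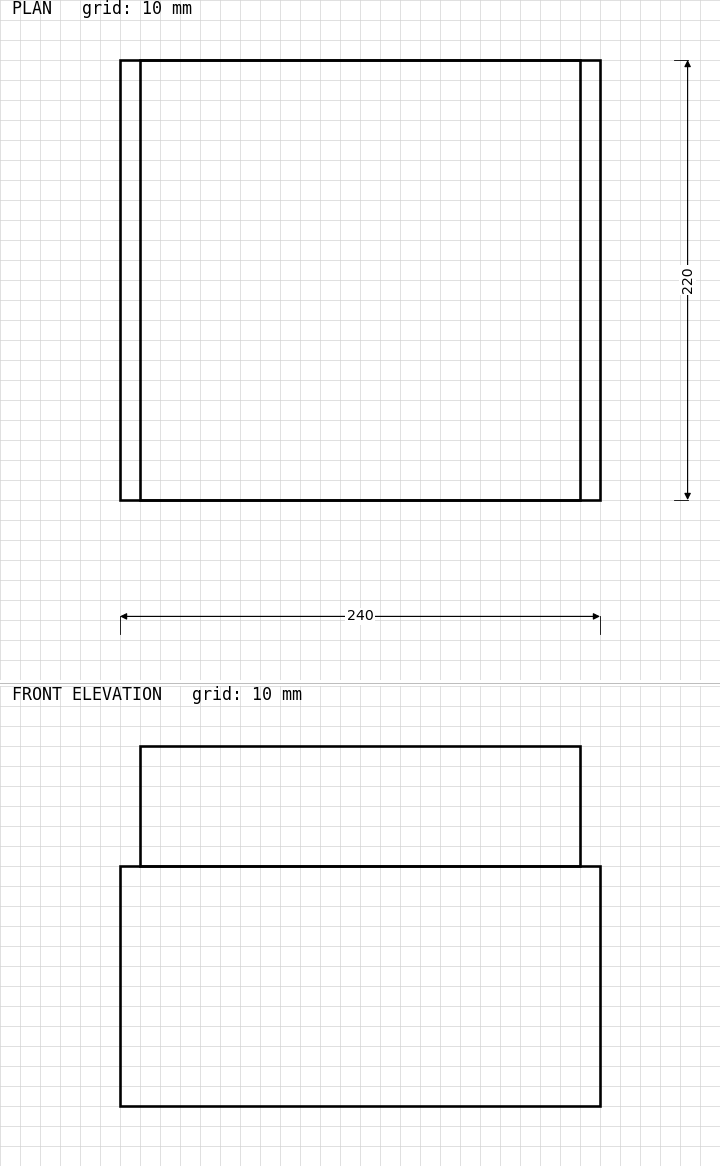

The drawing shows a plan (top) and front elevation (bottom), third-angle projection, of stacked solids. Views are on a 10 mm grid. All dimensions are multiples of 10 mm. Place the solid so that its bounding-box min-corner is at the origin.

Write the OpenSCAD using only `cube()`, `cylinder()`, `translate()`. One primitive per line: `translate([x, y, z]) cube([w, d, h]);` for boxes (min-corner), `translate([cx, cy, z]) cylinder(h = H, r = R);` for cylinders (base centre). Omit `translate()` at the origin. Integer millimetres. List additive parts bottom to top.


cube([240, 220, 120]);
translate([10, 0, 120]) cube([220, 220, 60]);


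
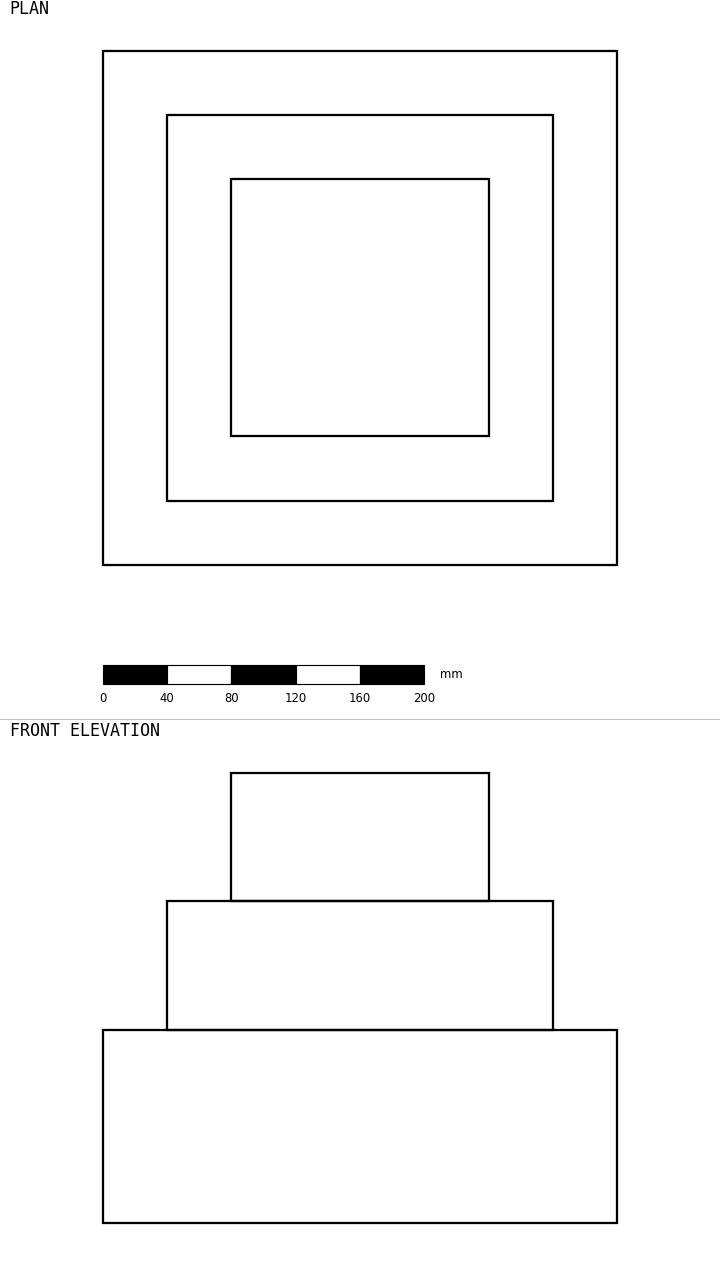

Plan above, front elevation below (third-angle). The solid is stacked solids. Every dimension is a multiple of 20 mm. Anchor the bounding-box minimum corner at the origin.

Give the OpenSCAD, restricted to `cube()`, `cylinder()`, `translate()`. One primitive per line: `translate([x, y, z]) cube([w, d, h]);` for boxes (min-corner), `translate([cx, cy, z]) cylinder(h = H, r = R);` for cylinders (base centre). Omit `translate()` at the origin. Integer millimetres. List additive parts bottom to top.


cube([320, 320, 120]);
translate([40, 40, 120]) cube([240, 240, 80]);
translate([80, 80, 200]) cube([160, 160, 80]);
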